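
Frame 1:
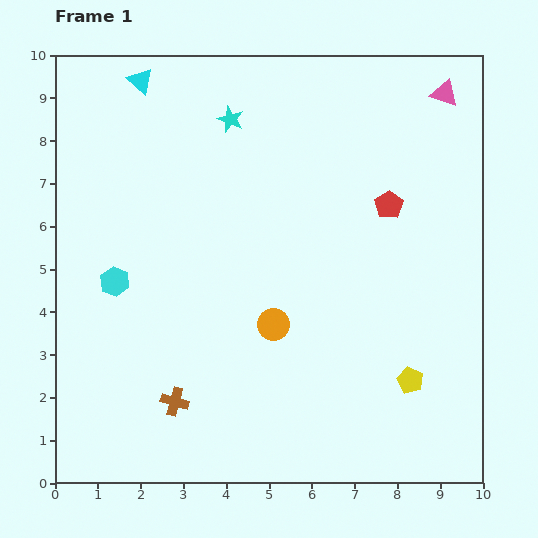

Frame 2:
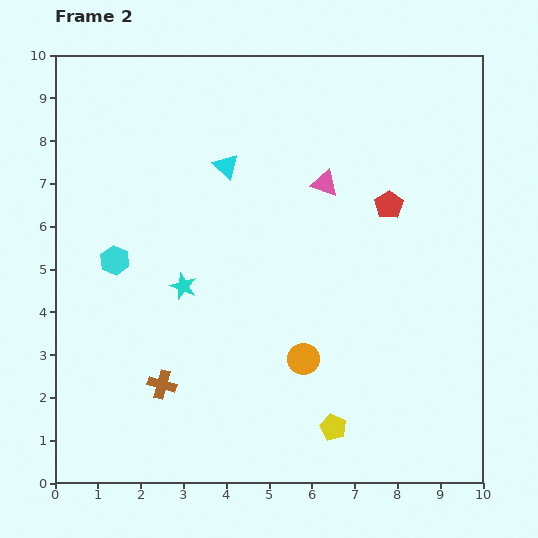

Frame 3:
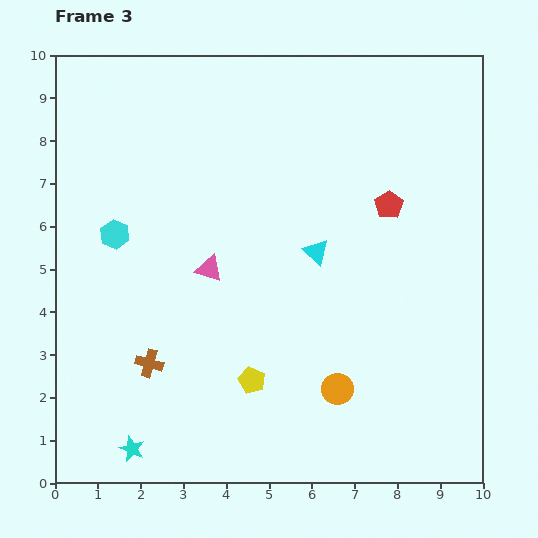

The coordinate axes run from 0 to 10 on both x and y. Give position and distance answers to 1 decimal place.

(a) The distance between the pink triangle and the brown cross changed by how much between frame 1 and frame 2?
-3.6

Distance in frame 1: 9.6. Distance in frame 2: 6.0.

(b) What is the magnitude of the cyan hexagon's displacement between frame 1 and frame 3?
1.1

The cyan hexagon moved from (1.4, 4.7) to (1.4, 5.8), a distance of √(0.0² + 1.1²) ≈ 1.1.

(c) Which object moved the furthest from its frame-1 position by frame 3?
the cyan star

(moved 8.0; next 6.9)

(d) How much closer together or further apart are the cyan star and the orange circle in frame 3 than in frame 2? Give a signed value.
+1.7

Distance in frame 2: 3.3. Distance in frame 3: 5.0.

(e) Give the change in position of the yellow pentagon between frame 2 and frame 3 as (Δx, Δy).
(-1.9, 1.1)

The yellow pentagon was at (6.5, 1.3) in frame 2 and (4.6, 2.4) in frame 3.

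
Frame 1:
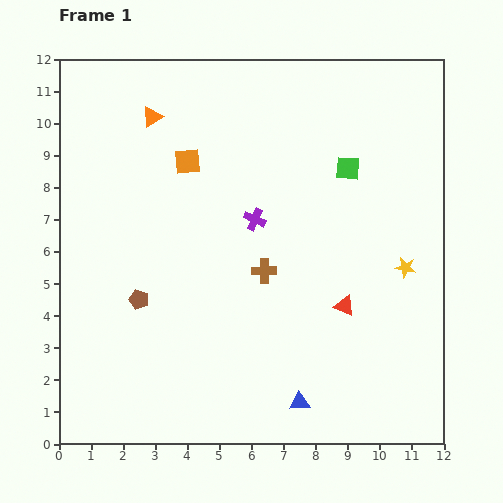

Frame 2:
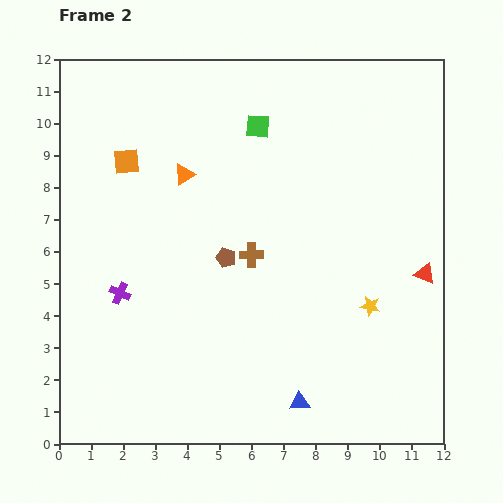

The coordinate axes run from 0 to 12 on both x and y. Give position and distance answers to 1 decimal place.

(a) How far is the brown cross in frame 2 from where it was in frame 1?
0.6

The brown cross moved from (6.4, 5.4) to (6.0, 5.9), a distance of √(0.4² + 0.5²) ≈ 0.6.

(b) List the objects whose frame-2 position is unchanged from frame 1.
the blue triangle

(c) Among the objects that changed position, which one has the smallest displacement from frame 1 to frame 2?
the brown cross

(moved 0.6)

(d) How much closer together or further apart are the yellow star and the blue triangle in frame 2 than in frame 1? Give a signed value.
-1.6

Distance in frame 1: 5.3. Distance in frame 2: 3.7.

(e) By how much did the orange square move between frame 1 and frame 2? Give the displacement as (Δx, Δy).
(-1.9, 0.0)

The orange square was at (4.0, 8.8) in frame 1 and (2.1, 8.8) in frame 2.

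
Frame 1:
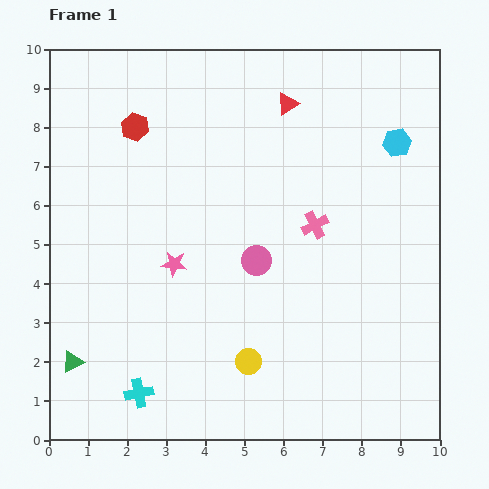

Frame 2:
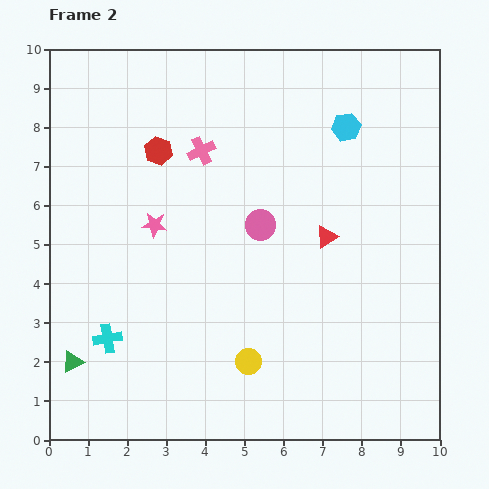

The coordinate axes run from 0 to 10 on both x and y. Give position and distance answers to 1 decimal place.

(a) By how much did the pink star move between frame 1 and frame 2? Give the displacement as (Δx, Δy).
(-0.5, 1.0)

The pink star was at (3.2, 4.5) in frame 1 and (2.7, 5.5) in frame 2.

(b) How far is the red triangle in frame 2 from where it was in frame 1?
3.5

The red triangle moved from (6.1, 8.6) to (7.1, 5.2), a distance of √(1.0² + 3.4²) ≈ 3.5.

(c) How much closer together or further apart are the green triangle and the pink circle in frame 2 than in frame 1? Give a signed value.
+0.5

Distance in frame 1: 5.4. Distance in frame 2: 5.9.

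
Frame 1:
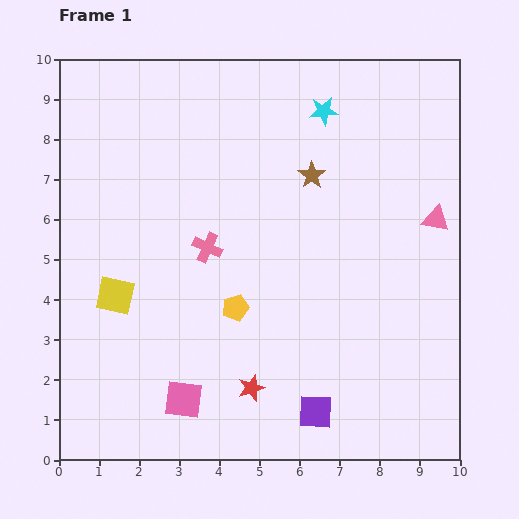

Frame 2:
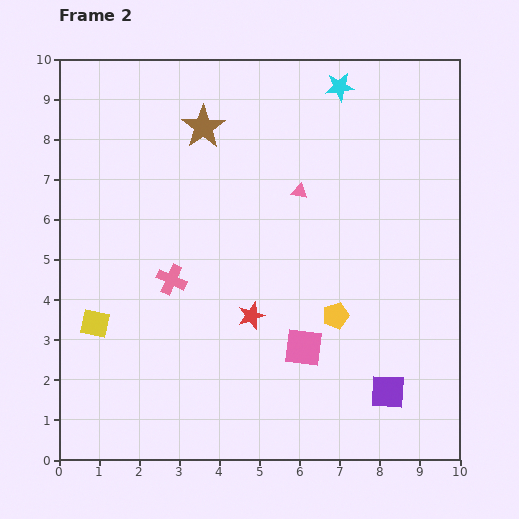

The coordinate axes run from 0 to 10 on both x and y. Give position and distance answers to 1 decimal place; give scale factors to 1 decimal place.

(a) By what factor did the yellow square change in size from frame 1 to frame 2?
0.7×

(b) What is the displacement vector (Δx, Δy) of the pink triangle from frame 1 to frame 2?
(-3.4, 0.7)

The pink triangle was at (9.4, 6.0) in frame 1 and (6.0, 6.7) in frame 2.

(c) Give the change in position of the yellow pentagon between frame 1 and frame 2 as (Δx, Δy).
(2.5, -0.2)

The yellow pentagon was at (4.4, 3.8) in frame 1 and (6.9, 3.6) in frame 2.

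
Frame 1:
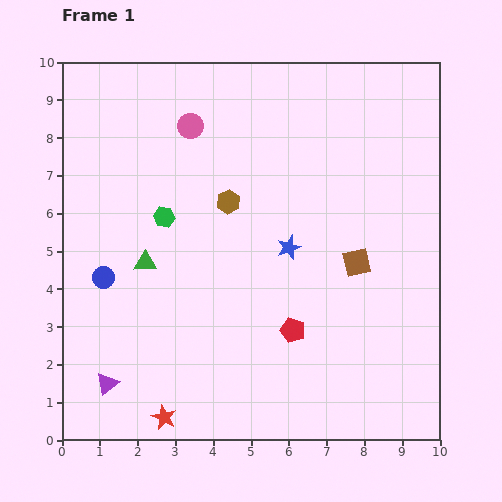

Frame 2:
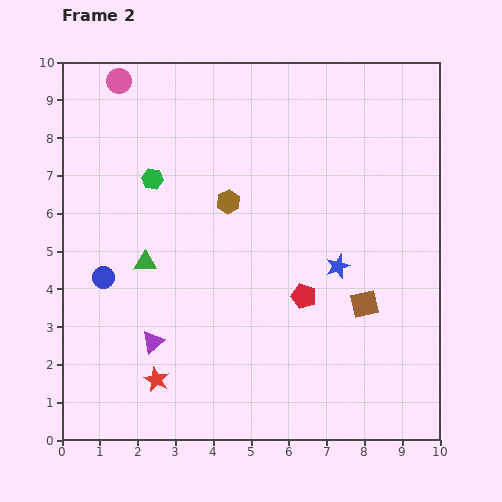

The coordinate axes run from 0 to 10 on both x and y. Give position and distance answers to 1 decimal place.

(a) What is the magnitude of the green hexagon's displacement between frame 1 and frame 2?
1.0

The green hexagon moved from (2.7, 5.9) to (2.4, 6.9), a distance of √(0.3² + 1.0²) ≈ 1.0.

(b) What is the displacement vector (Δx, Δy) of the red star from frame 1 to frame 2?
(-0.2, 1.0)

The red star was at (2.7, 0.6) in frame 1 and (2.5, 1.6) in frame 2.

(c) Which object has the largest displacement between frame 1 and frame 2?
the pink circle

(moved 2.2; next 1.6)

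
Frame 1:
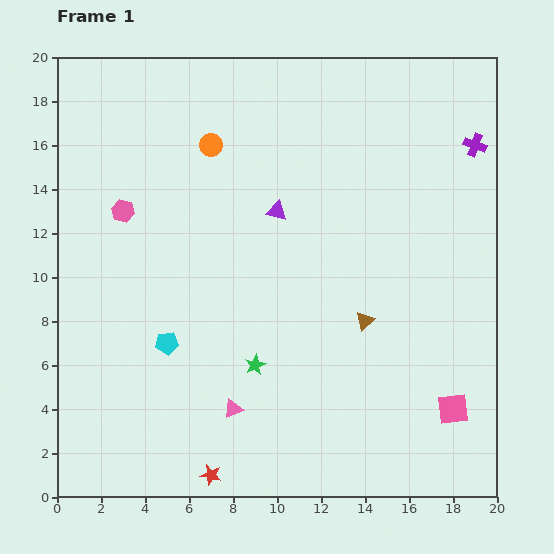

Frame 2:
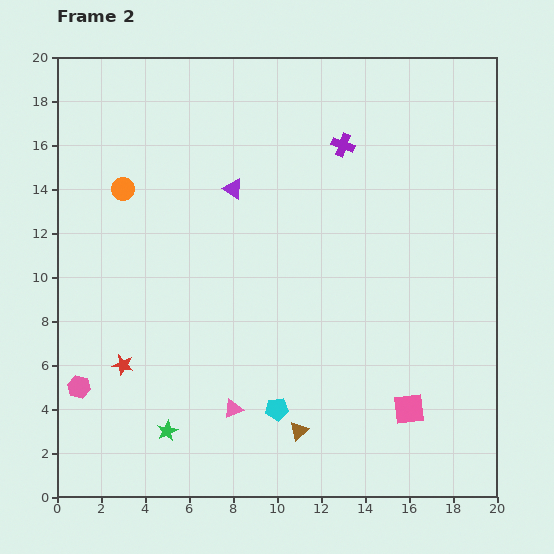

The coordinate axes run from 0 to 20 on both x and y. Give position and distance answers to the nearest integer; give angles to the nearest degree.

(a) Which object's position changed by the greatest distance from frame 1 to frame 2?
the pink hexagon

(moved 8; next 6)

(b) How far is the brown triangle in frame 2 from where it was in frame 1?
6

The brown triangle moved from (14, 8) to (11, 3), a distance of √(3² + 5²) ≈ 6.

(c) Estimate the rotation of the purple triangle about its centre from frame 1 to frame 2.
17° clockwise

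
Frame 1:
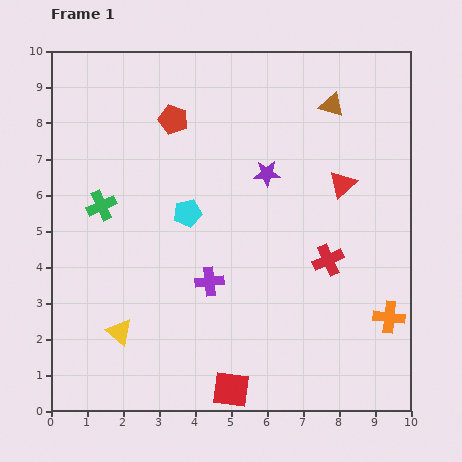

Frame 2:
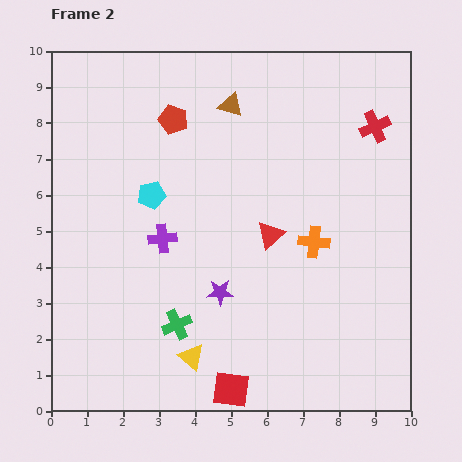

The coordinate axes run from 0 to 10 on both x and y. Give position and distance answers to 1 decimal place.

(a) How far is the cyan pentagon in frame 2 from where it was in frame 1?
1.1

The cyan pentagon moved from (3.8, 5.5) to (2.8, 6.0), a distance of √(1.0² + 0.5²) ≈ 1.1.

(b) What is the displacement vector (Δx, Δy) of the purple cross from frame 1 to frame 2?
(-1.3, 1.2)

The purple cross was at (4.4, 3.6) in frame 1 and (3.1, 4.8) in frame 2.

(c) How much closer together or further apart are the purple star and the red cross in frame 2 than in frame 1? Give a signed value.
+3.4

Distance in frame 1: 2.9. Distance in frame 2: 6.3.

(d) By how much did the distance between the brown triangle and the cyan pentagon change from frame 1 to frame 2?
-1.7

Distance in frame 1: 5.0. Distance in frame 2: 3.3.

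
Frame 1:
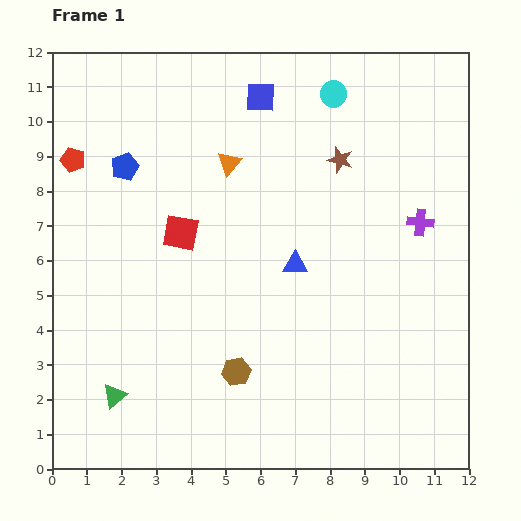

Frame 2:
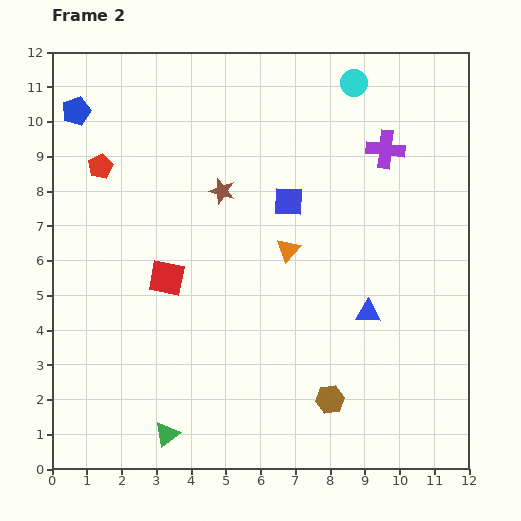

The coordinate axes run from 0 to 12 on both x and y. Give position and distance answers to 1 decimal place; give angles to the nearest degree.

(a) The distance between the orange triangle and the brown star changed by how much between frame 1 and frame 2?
-0.7

Distance in frame 1: 3.2. Distance in frame 2: 2.5.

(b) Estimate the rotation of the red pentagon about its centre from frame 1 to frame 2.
31° clockwise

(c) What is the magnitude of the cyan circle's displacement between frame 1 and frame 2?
0.7

The cyan circle moved from (8.1, 10.8) to (8.7, 11.1), a distance of √(0.6² + 0.3²) ≈ 0.7.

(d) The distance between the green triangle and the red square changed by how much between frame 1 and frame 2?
-0.6

Distance in frame 1: 5.1. Distance in frame 2: 4.5.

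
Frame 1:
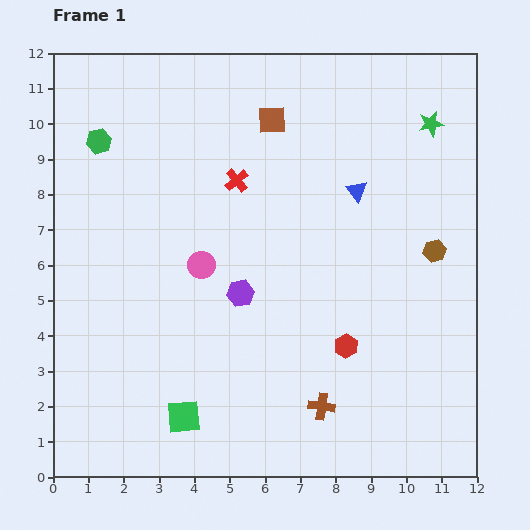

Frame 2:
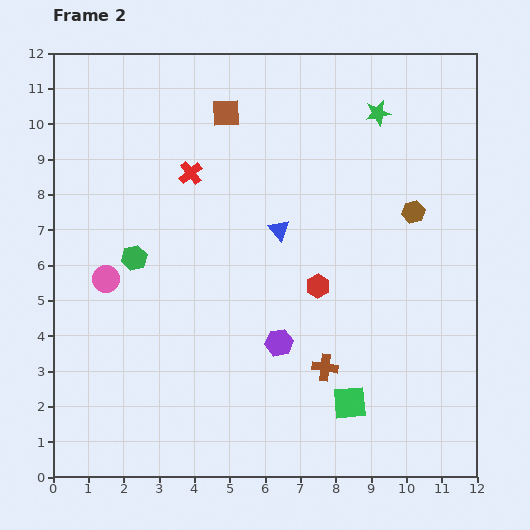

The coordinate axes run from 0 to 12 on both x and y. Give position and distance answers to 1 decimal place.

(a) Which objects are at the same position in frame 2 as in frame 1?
none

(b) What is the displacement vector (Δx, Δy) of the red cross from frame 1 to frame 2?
(-1.3, 0.2)

The red cross was at (5.2, 8.4) in frame 1 and (3.9, 8.6) in frame 2.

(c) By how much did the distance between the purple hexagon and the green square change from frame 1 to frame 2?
-1.2

Distance in frame 1: 3.8. Distance in frame 2: 2.6.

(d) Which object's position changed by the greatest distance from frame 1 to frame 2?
the green square

(moved 4.7; next 3.4)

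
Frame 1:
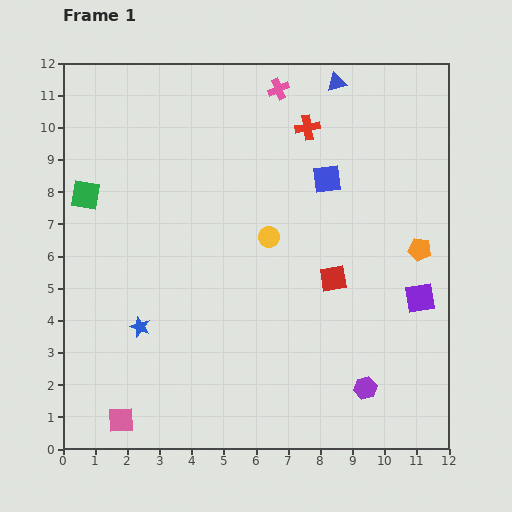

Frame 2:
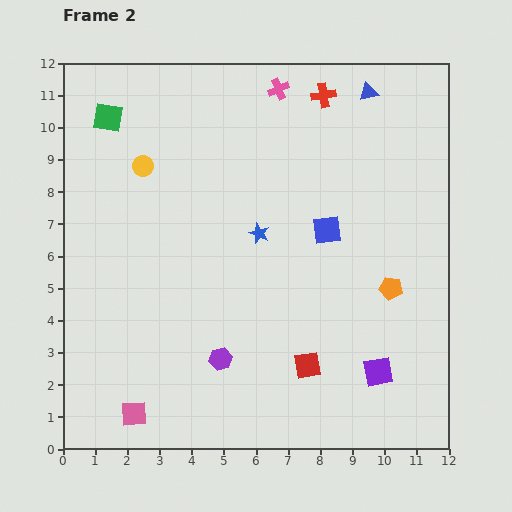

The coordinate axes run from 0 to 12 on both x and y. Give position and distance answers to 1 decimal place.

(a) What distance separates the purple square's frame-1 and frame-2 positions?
2.6

The purple square moved from (11.1, 4.7) to (9.8, 2.4), a distance of √(1.3² + 2.3²) ≈ 2.6.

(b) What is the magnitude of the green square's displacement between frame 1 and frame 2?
2.5

The green square moved from (0.7, 7.9) to (1.4, 10.3), a distance of √(0.7² + 2.4²) ≈ 2.5.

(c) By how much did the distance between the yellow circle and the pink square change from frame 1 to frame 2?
+0.4

Distance in frame 1: 7.3. Distance in frame 2: 7.7.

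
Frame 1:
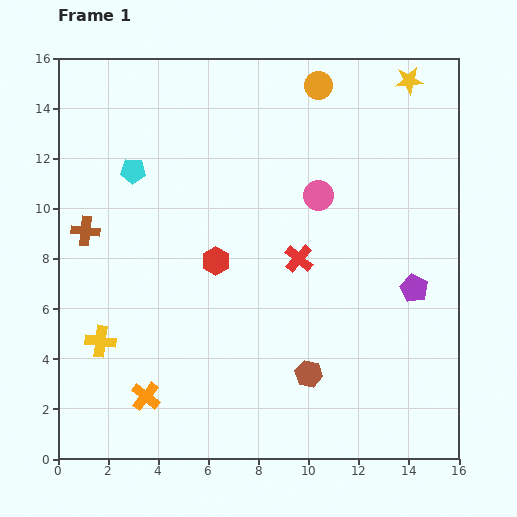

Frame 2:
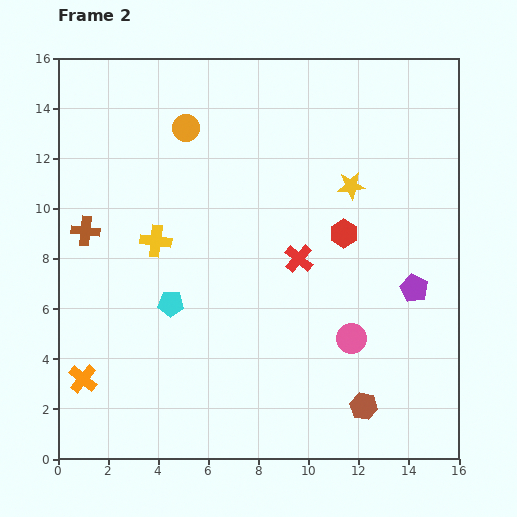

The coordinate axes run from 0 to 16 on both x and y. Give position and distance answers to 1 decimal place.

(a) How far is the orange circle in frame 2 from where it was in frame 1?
5.6

The orange circle moved from (10.4, 14.9) to (5.1, 13.2), a distance of √(5.3² + 1.7²) ≈ 5.6.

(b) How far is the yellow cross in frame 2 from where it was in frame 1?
4.6

The yellow cross moved from (1.7, 4.7) to (3.9, 8.7), a distance of √(2.2² + 4.0²) ≈ 4.6.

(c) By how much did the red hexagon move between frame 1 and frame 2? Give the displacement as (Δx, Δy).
(5.1, 1.1)

The red hexagon was at (6.3, 7.9) in frame 1 and (11.4, 9.0) in frame 2.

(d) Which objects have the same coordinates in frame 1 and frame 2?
the purple pentagon, the red cross, the brown cross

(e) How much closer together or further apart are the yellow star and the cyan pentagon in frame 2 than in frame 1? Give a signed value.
-3.0

Distance in frame 1: 11.6. Distance in frame 2: 8.6.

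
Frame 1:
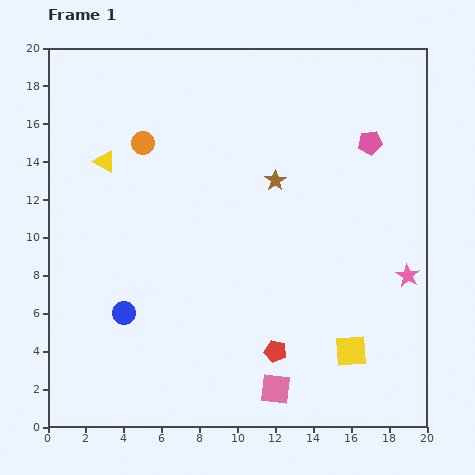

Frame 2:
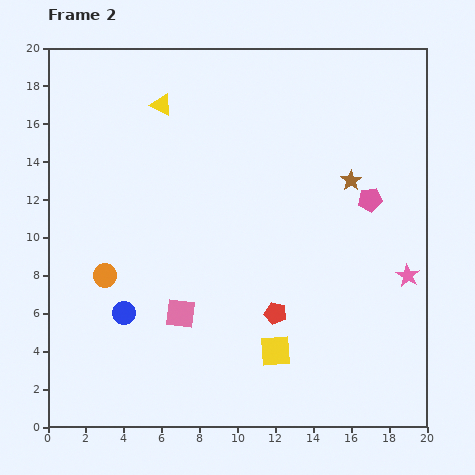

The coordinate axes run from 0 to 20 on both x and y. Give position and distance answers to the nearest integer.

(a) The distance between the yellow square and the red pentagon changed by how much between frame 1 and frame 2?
-2

Distance in frame 1: 4. Distance in frame 2: 2.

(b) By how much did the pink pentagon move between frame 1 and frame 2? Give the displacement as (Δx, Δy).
(0, -3)

The pink pentagon was at (17, 15) in frame 1 and (17, 12) in frame 2.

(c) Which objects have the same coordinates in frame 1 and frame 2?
the pink star, the blue circle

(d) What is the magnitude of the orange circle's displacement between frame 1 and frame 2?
7

The orange circle moved from (5, 15) to (3, 8), a distance of √(2² + 7²) ≈ 7.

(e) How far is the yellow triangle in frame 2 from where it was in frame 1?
4

The yellow triangle moved from (3, 14) to (6, 17), a distance of √(3² + 3²) ≈ 4.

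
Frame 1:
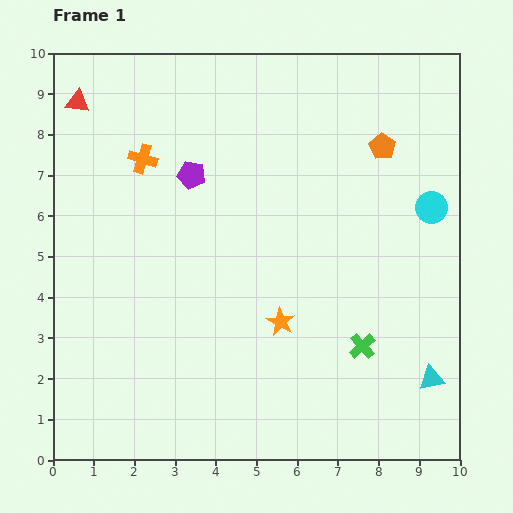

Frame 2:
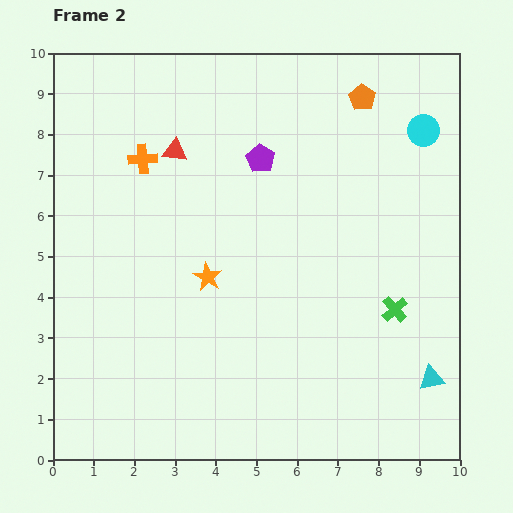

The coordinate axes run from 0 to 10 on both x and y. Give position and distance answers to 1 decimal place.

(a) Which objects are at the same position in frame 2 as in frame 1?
the orange cross, the cyan triangle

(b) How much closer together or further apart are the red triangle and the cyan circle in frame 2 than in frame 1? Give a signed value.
-3.0

Distance in frame 1: 9.1. Distance in frame 2: 6.1.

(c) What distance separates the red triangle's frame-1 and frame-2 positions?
2.7

The red triangle moved from (0.6, 8.8) to (3.0, 7.6), a distance of √(2.4² + 1.2²) ≈ 2.7.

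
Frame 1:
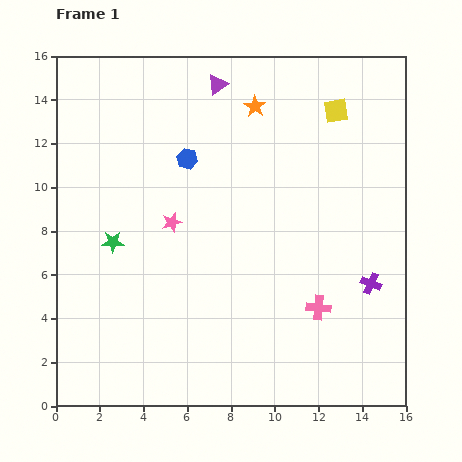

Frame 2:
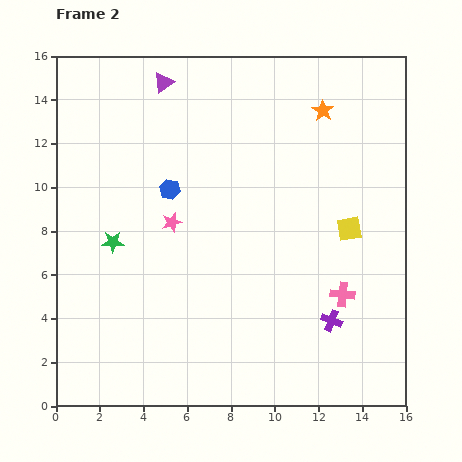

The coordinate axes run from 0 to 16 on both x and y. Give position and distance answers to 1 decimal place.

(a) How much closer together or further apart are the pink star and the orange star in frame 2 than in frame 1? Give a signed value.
+2.1

Distance in frame 1: 6.5. Distance in frame 2: 8.6.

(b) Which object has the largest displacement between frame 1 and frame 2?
the yellow square

(moved 5.4; next 3.1)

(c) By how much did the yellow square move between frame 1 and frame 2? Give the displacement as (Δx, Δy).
(0.6, -5.4)

The yellow square was at (12.8, 13.5) in frame 1 and (13.4, 8.1) in frame 2.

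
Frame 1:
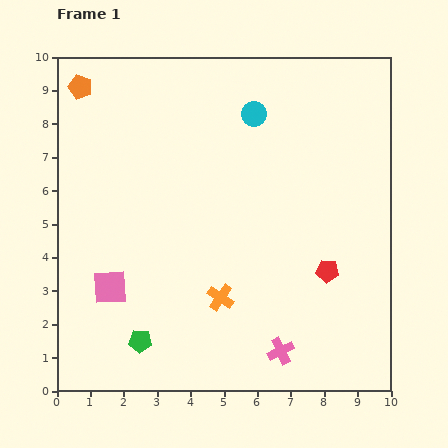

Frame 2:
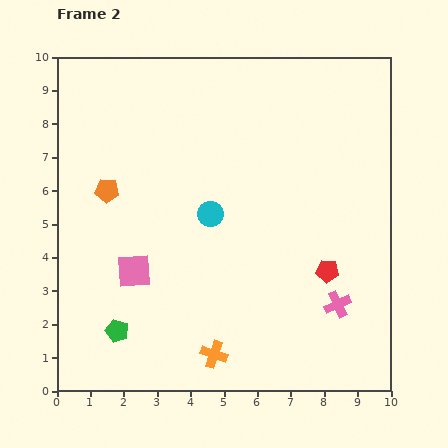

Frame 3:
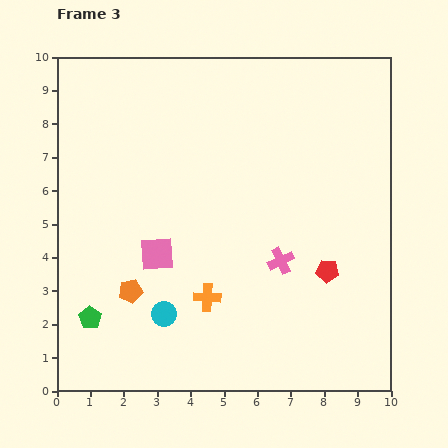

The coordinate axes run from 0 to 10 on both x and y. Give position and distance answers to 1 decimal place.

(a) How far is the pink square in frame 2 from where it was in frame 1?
0.9

The pink square moved from (1.6, 3.1) to (2.3, 3.6), a distance of √(0.7² + 0.5²) ≈ 0.9.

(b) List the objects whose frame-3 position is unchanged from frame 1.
the red pentagon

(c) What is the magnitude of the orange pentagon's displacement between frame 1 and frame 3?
6.3

The orange pentagon moved from (0.7, 9.1) to (2.2, 3.0), a distance of √(1.5² + 6.1²) ≈ 6.3.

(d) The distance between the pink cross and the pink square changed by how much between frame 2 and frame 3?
-2.5

Distance in frame 2: 6.2. Distance in frame 3: 3.7.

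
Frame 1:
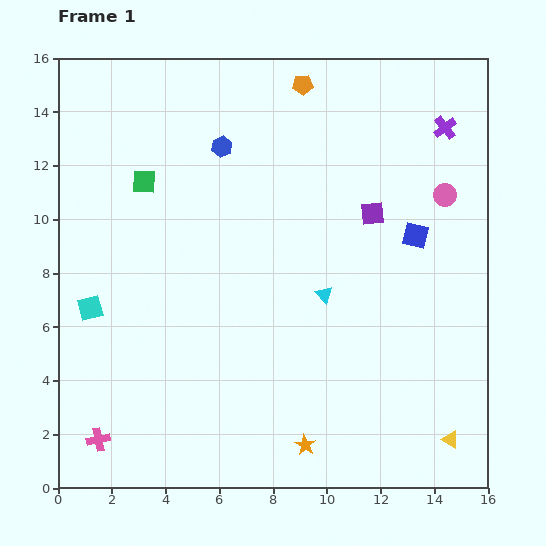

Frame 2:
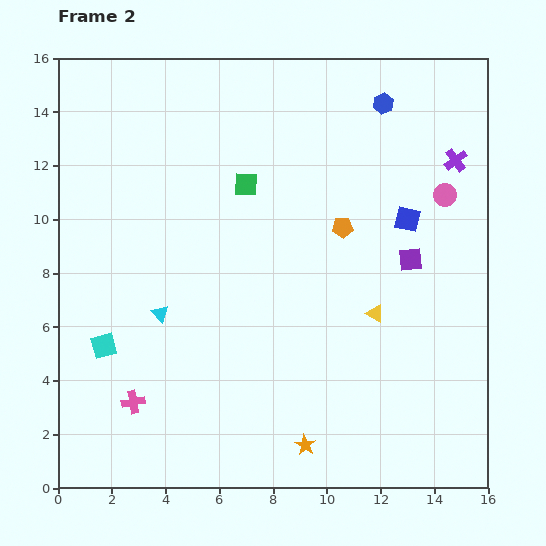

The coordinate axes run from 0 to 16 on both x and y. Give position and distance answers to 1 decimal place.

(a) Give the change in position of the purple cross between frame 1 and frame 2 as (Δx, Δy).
(0.4, -1.2)

The purple cross was at (14.4, 13.4) in frame 1 and (14.8, 12.2) in frame 2.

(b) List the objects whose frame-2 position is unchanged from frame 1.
the pink circle, the orange star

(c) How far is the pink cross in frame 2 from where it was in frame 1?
1.9

The pink cross moved from (1.5, 1.8) to (2.8, 3.2), a distance of √(1.3² + 1.4²) ≈ 1.9.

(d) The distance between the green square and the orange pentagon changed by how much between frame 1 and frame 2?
-3.0

Distance in frame 1: 6.9. Distance in frame 2: 3.9.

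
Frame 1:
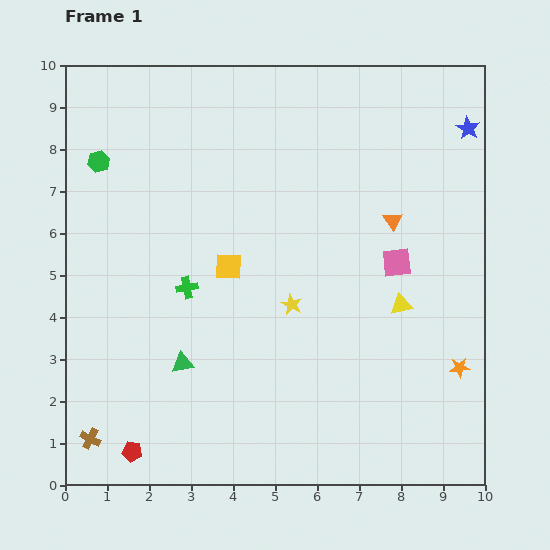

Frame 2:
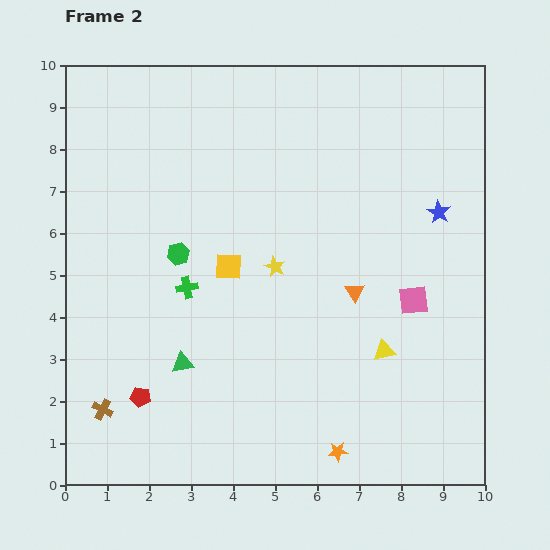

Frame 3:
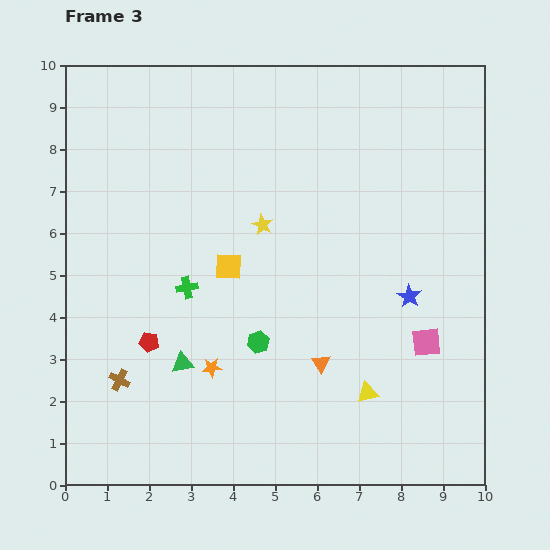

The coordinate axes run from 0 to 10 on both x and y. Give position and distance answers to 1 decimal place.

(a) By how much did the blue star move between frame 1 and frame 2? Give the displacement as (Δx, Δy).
(-0.7, -2.0)

The blue star was at (9.6, 8.5) in frame 1 and (8.9, 6.5) in frame 2.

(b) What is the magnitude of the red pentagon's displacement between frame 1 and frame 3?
2.6

The red pentagon moved from (1.6, 0.8) to (2.0, 3.4), a distance of √(0.4² + 2.6²) ≈ 2.6.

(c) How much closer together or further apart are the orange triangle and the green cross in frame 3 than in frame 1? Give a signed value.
-1.5

Distance in frame 1: 5.2. Distance in frame 3: 3.7.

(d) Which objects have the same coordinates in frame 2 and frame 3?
the yellow square, the green cross, the green triangle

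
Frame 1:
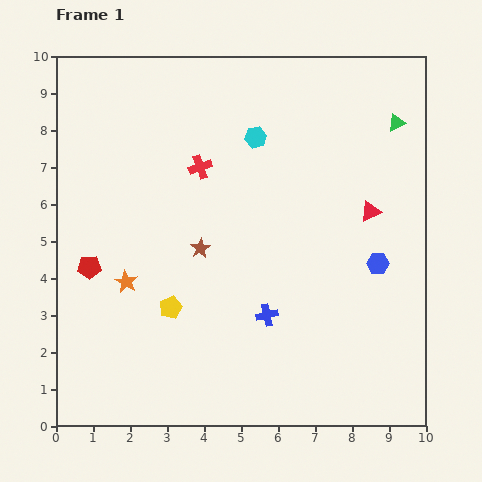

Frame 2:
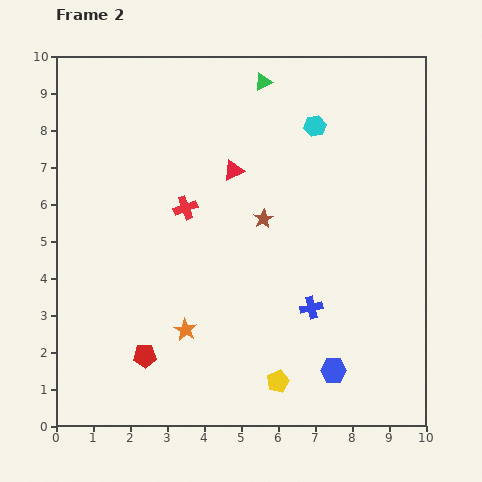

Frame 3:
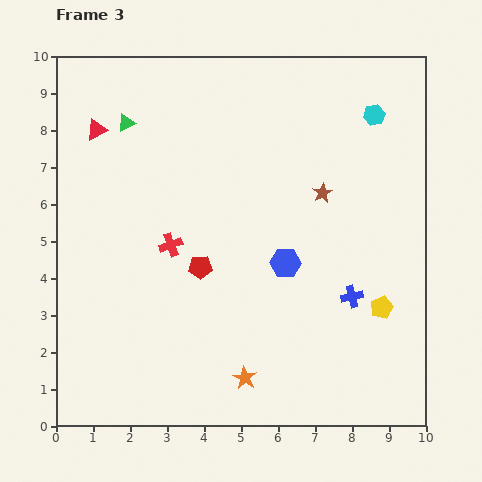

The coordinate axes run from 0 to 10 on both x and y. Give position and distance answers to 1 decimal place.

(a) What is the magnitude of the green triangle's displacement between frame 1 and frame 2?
3.8

The green triangle moved from (9.2, 8.2) to (5.6, 9.3), a distance of √(3.6² + 1.1²) ≈ 3.8.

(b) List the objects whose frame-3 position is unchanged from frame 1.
none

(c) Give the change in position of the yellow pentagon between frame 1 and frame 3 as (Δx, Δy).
(5.7, 0.0)

The yellow pentagon was at (3.1, 3.2) in frame 1 and (8.8, 3.2) in frame 3.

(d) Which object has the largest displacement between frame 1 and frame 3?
the red triangle

(moved 7.7; next 7.3)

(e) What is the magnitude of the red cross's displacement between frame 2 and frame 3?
1.1

The red cross moved from (3.5, 5.9) to (3.1, 4.9), a distance of √(0.4² + 1.0²) ≈ 1.1.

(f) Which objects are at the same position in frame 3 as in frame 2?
none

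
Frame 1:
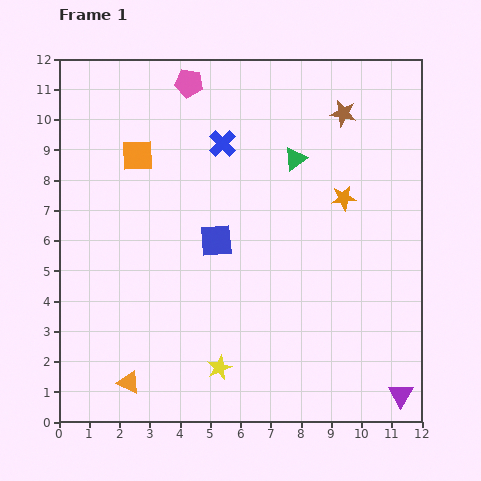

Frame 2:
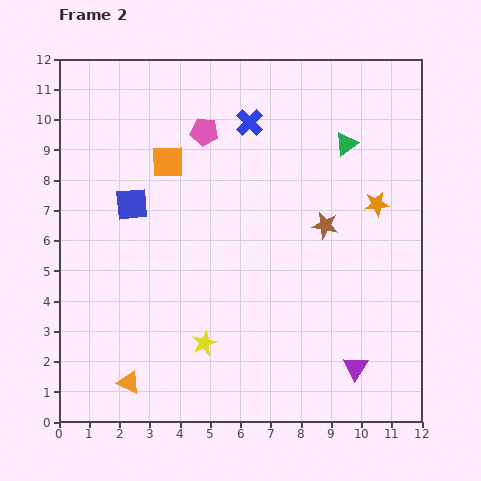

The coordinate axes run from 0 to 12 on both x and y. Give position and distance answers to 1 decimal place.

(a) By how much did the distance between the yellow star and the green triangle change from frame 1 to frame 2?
+0.8

Distance in frame 1: 7.3. Distance in frame 2: 8.1.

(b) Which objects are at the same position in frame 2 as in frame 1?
the orange triangle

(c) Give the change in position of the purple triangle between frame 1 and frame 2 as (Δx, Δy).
(-1.5, 0.9)

The purple triangle was at (11.3, 0.9) in frame 1 and (9.8, 1.8) in frame 2.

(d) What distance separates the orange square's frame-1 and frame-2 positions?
1.0

The orange square moved from (2.6, 8.8) to (3.6, 8.6), a distance of √(1.0² + 0.2²) ≈ 1.0.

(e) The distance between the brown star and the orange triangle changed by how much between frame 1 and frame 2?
-3.1

Distance in frame 1: 11.4. Distance in frame 2: 8.3.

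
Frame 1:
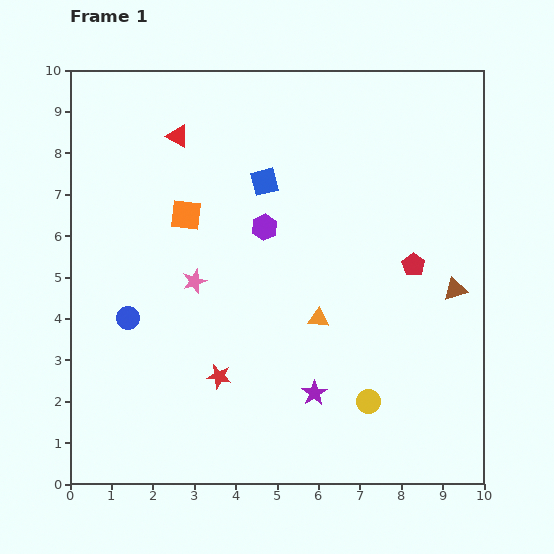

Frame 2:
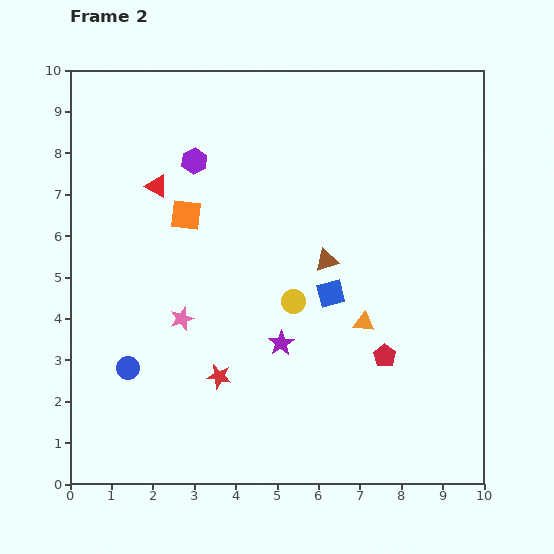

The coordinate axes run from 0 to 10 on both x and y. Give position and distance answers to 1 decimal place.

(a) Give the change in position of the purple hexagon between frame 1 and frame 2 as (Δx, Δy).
(-1.7, 1.6)

The purple hexagon was at (4.7, 6.2) in frame 1 and (3.0, 7.8) in frame 2.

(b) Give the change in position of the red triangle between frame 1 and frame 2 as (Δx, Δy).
(-0.5, -1.2)

The red triangle was at (2.6, 8.4) in frame 1 and (2.1, 7.2) in frame 2.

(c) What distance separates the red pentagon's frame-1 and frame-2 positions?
2.3

The red pentagon moved from (8.3, 5.3) to (7.6, 3.1), a distance of √(0.7² + 2.2²) ≈ 2.3.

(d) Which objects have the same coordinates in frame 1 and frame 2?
the red star, the orange square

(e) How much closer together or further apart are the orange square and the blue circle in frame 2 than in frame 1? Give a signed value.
+1.1

Distance in frame 1: 2.9. Distance in frame 2: 4.0.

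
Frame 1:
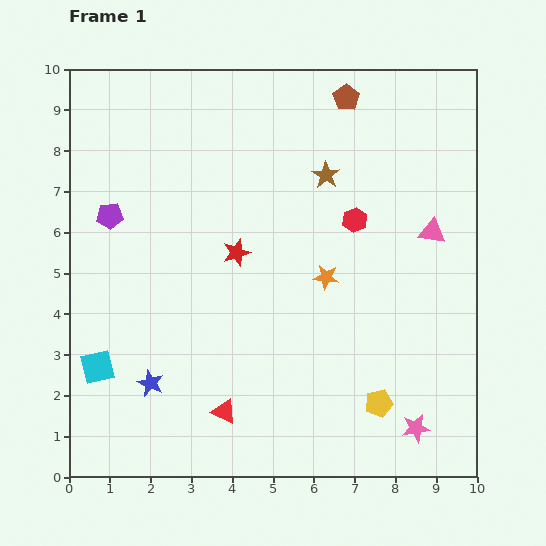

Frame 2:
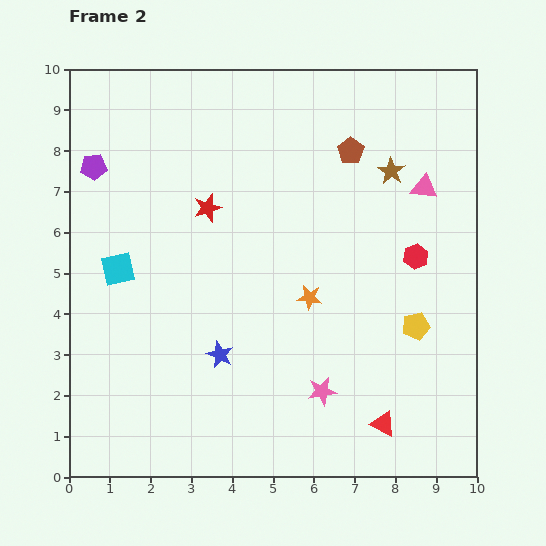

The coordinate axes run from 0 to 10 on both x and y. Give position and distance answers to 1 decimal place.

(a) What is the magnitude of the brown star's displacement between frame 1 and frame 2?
1.6

The brown star moved from (6.3, 7.4) to (7.9, 7.5), a distance of √(1.6² + 0.1²) ≈ 1.6.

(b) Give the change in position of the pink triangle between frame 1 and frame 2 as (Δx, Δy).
(-0.2, 1.1)

The pink triangle was at (8.9, 6.0) in frame 1 and (8.7, 7.1) in frame 2.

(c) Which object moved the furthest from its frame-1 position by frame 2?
the red triangle

(moved 3.9; next 2.5)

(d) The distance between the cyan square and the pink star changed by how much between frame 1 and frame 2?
-2.1

Distance in frame 1: 7.9. Distance in frame 2: 5.8.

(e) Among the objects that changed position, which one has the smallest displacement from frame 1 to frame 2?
the orange star

(moved 0.6)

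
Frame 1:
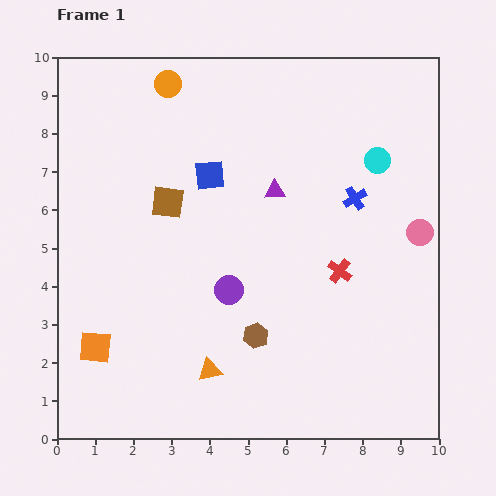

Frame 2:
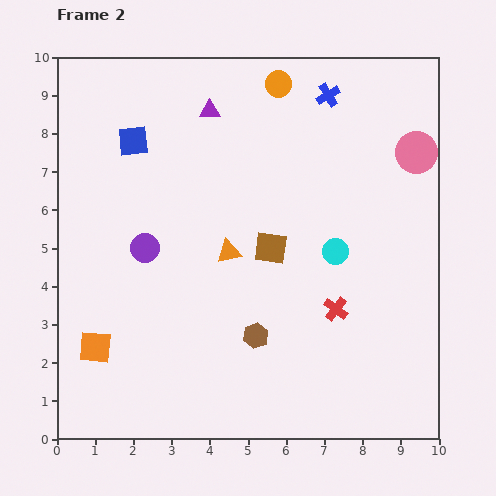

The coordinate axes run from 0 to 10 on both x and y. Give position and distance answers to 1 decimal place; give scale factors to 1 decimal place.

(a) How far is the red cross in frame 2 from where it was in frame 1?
1.0

The red cross moved from (7.4, 4.4) to (7.3, 3.4), a distance of √(0.1² + 1.0²) ≈ 1.0.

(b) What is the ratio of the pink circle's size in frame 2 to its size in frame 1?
1.6×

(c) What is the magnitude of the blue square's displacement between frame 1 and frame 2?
2.2

The blue square moved from (4.0, 6.9) to (2.0, 7.8), a distance of √(2.0² + 0.9²) ≈ 2.2.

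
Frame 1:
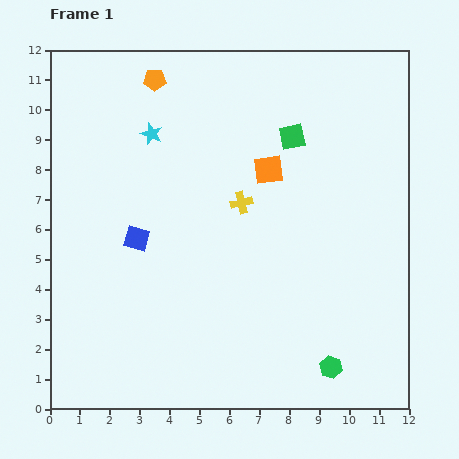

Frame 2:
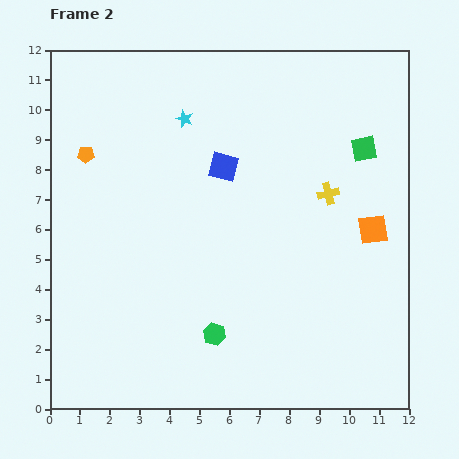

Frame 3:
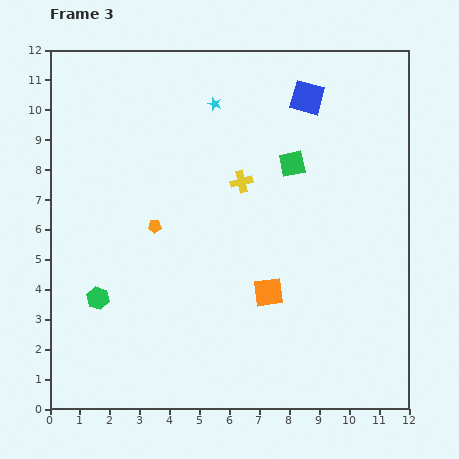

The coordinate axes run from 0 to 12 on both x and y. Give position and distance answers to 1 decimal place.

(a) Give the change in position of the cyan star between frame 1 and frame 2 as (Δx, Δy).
(1.1, 0.5)

The cyan star was at (3.4, 9.2) in frame 1 and (4.5, 9.7) in frame 2.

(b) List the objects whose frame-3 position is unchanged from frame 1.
none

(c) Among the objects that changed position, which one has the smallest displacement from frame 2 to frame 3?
the cyan star

(moved 1.1)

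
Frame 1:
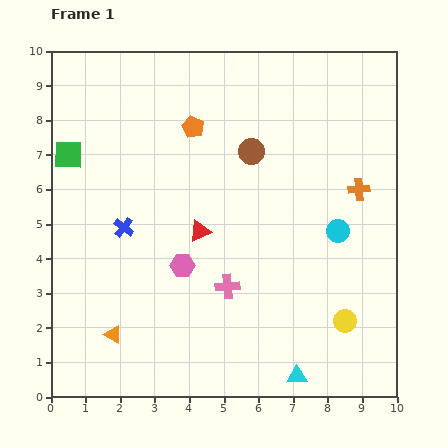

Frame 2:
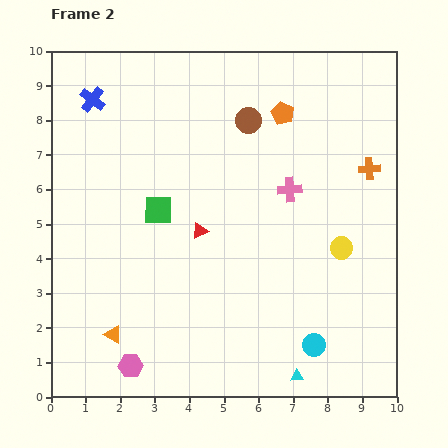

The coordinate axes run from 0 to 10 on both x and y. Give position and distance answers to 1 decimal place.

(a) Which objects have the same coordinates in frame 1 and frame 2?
the orange triangle, the red triangle, the cyan triangle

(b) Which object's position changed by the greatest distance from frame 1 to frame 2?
the blue cross

(moved 3.8; next 3.4)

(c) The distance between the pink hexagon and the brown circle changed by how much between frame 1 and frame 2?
+4.0

Distance in frame 1: 3.9. Distance in frame 2: 7.9.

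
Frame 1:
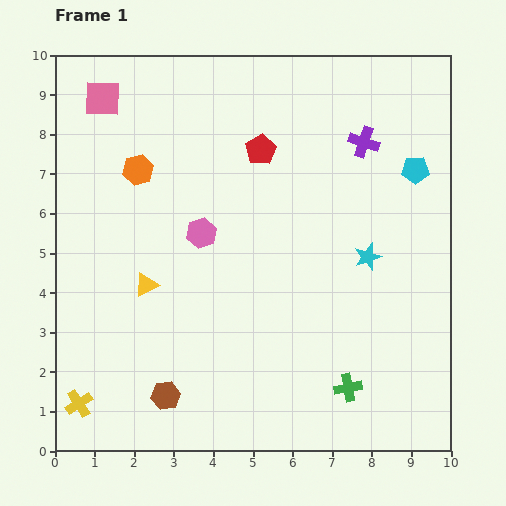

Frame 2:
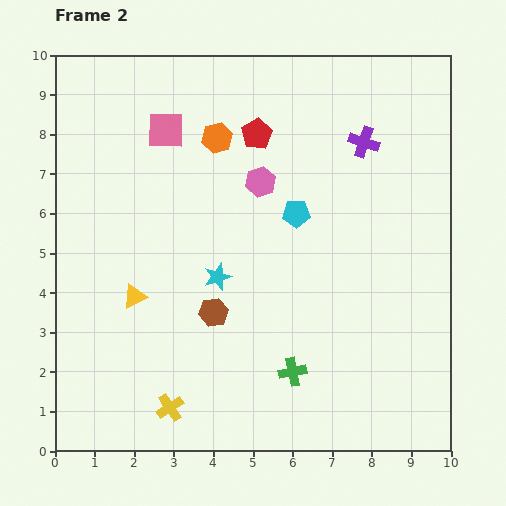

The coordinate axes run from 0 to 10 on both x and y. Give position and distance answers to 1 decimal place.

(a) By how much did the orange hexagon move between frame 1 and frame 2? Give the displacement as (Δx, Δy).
(2.0, 0.8)

The orange hexagon was at (2.1, 7.1) in frame 1 and (4.1, 7.9) in frame 2.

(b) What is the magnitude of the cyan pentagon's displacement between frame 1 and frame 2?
3.2

The cyan pentagon moved from (9.1, 7.1) to (6.1, 6.0), a distance of √(3.0² + 1.1²) ≈ 3.2.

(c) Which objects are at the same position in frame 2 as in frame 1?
the purple cross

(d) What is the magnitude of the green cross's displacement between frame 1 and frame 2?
1.5

The green cross moved from (7.4, 1.6) to (6.0, 2.0), a distance of √(1.4² + 0.4²) ≈ 1.5.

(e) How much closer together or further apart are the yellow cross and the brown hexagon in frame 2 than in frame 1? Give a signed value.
+0.4

Distance in frame 1: 2.2. Distance in frame 2: 2.6.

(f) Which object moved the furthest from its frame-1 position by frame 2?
the cyan star

(moved 3.8; next 3.2)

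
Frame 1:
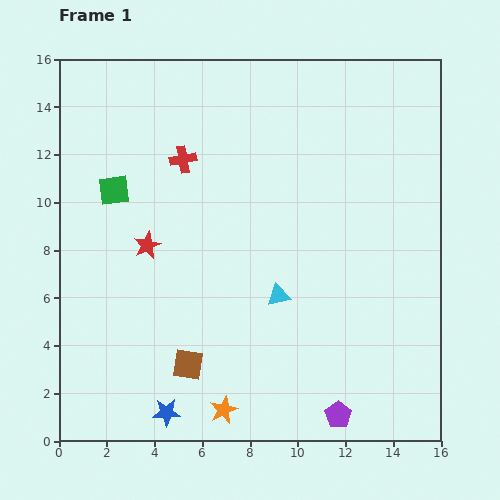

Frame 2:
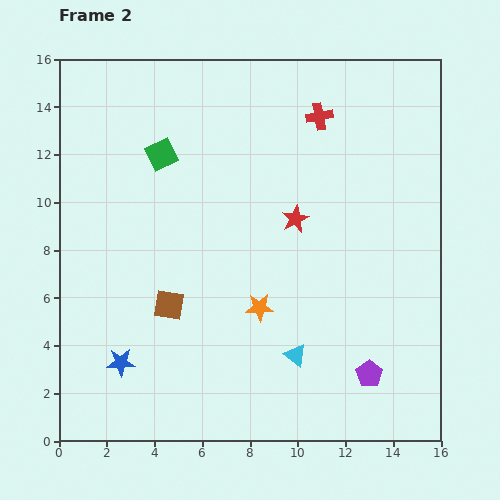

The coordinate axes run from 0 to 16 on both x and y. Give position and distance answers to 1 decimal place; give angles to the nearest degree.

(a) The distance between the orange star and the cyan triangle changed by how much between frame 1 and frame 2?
-2.8

Distance in frame 1: 5.3. Distance in frame 2: 2.5.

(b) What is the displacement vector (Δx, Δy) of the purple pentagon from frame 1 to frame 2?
(1.3, 1.7)

The purple pentagon was at (11.7, 1.1) in frame 1 and (13.0, 2.8) in frame 2.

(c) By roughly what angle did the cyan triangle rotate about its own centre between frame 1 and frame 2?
51° clockwise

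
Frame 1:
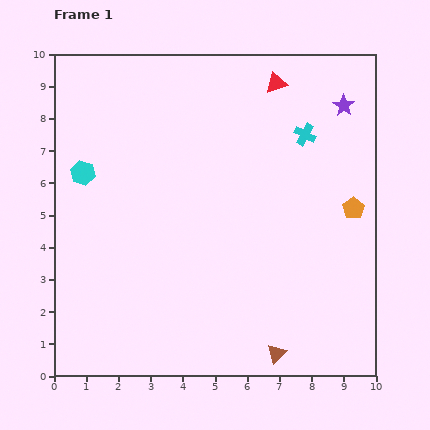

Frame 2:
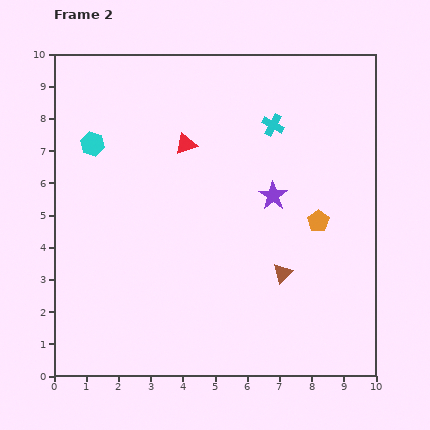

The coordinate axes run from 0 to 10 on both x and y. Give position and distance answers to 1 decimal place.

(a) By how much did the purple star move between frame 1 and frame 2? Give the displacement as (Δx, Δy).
(-2.2, -2.8)

The purple star was at (9.0, 8.4) in frame 1 and (6.8, 5.6) in frame 2.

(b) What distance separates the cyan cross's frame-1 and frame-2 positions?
1.0

The cyan cross moved from (7.8, 7.5) to (6.8, 7.8), a distance of √(1.0² + 0.3²) ≈ 1.0.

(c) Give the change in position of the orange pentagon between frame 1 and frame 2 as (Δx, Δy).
(-1.1, -0.4)

The orange pentagon was at (9.3, 5.2) in frame 1 and (8.2, 4.8) in frame 2.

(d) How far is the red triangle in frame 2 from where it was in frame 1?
3.4

The red triangle moved from (6.9, 9.1) to (4.1, 7.2), a distance of √(2.8² + 1.9²) ≈ 3.4.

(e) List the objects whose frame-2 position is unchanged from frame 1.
none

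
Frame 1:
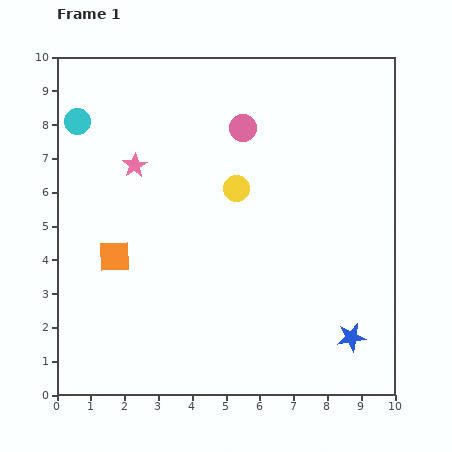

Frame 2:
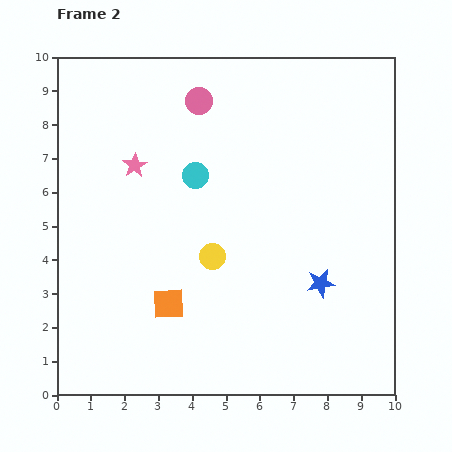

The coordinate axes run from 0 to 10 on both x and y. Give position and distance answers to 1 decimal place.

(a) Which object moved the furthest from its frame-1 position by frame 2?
the cyan circle

(moved 3.8; next 2.1)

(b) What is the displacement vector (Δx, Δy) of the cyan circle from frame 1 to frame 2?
(3.5, -1.6)

The cyan circle was at (0.6, 8.1) in frame 1 and (4.1, 6.5) in frame 2.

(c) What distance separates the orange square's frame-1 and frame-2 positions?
2.1

The orange square moved from (1.7, 4.1) to (3.3, 2.7), a distance of √(1.6² + 1.4²) ≈ 2.1.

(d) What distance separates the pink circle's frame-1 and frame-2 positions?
1.5

The pink circle moved from (5.5, 7.9) to (4.2, 8.7), a distance of √(1.3² + 0.8²) ≈ 1.5.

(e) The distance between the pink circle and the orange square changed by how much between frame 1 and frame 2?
+0.7

Distance in frame 1: 5.4. Distance in frame 2: 6.1.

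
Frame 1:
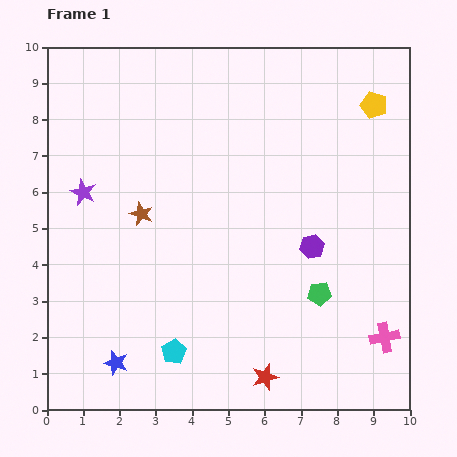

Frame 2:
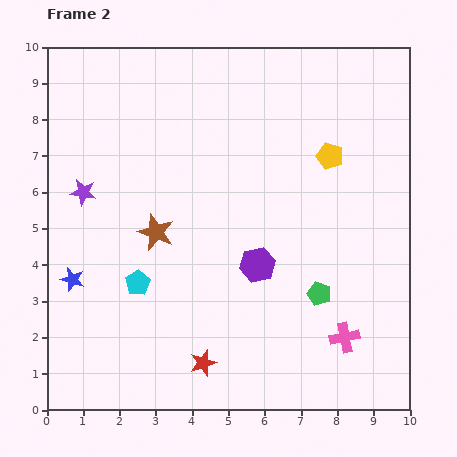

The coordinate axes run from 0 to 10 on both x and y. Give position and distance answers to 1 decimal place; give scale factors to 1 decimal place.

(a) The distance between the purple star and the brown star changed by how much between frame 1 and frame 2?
+0.6

Distance in frame 1: 1.7. Distance in frame 2: 2.3.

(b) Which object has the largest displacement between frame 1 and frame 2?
the blue star

(moved 2.6; next 2.1)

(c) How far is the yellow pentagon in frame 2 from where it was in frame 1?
1.8

The yellow pentagon moved from (9.0, 8.4) to (7.8, 7.0), a distance of √(1.2² + 1.4²) ≈ 1.8.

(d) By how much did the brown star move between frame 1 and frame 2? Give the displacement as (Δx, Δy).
(0.4, -0.5)

The brown star was at (2.6, 5.4) in frame 1 and (3.0, 4.9) in frame 2.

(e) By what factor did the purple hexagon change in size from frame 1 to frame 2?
1.5×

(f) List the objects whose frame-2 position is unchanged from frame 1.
the green pentagon, the purple star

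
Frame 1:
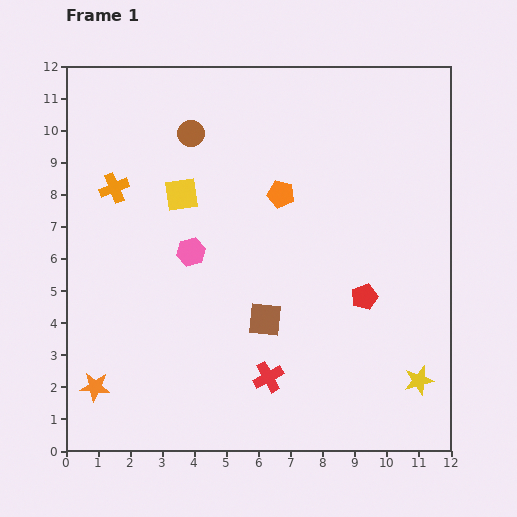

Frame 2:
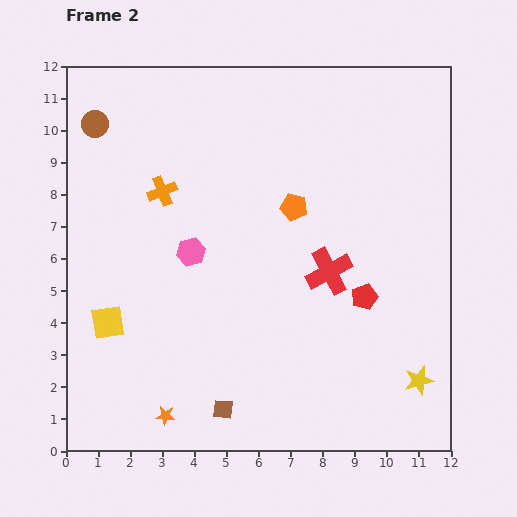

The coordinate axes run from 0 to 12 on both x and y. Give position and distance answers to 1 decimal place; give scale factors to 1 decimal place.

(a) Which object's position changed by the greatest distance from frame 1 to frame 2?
the yellow square

(moved 4.6; next 3.8)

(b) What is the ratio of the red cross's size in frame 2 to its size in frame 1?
1.5×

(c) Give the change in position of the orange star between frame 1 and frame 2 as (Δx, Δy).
(2.2, -0.9)

The orange star was at (0.9, 2.0) in frame 1 and (3.1, 1.1) in frame 2.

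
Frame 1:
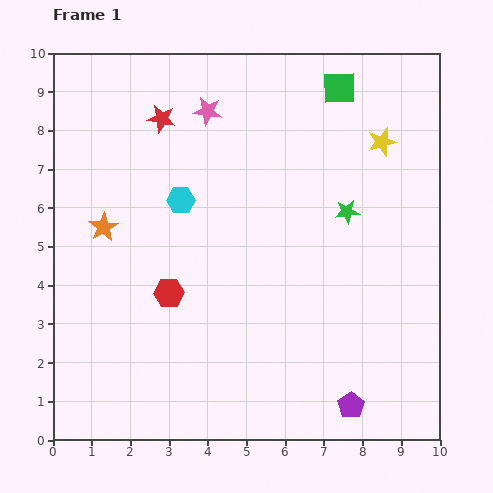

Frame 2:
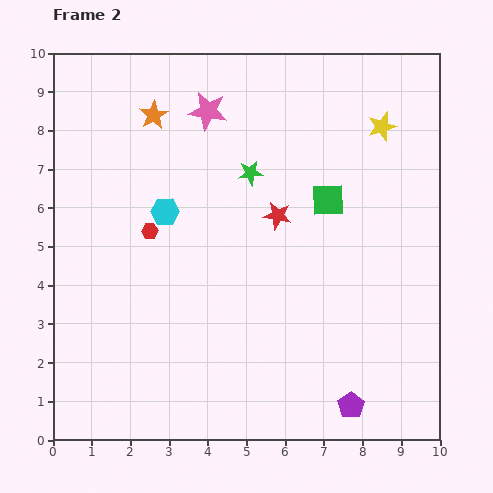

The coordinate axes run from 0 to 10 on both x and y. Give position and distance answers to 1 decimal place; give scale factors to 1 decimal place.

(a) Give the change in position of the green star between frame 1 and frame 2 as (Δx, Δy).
(-2.5, 1.0)

The green star was at (7.6, 5.9) in frame 1 and (5.1, 6.9) in frame 2.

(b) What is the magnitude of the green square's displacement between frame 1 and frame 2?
2.9

The green square moved from (7.4, 9.1) to (7.1, 6.2), a distance of √(0.3² + 2.9²) ≈ 2.9.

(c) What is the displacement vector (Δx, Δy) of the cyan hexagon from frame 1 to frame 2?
(-0.4, -0.3)

The cyan hexagon was at (3.3, 6.2) in frame 1 and (2.9, 5.9) in frame 2.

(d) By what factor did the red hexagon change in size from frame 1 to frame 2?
0.6×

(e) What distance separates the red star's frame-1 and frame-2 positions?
3.9

The red star moved from (2.8, 8.3) to (5.8, 5.8), a distance of √(3.0² + 2.5²) ≈ 3.9.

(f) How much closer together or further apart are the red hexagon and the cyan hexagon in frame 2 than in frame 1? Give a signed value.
-1.8

Distance in frame 1: 2.4. Distance in frame 2: 0.6.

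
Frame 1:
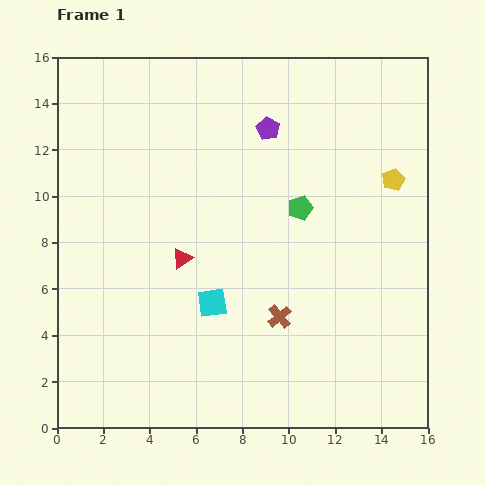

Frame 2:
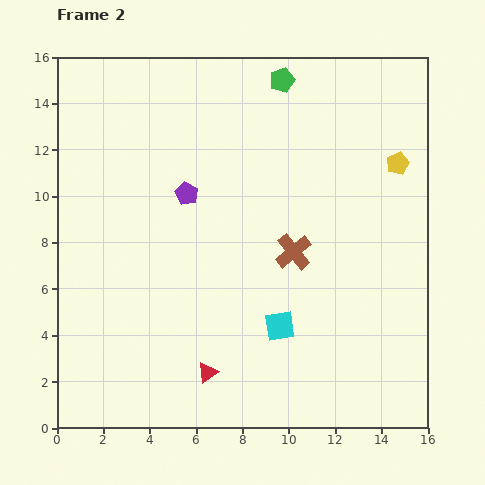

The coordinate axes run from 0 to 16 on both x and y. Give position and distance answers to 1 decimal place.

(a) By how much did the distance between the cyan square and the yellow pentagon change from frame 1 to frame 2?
-0.7

Distance in frame 1: 9.4. Distance in frame 2: 8.7.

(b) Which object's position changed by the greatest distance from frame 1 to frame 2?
the green pentagon

(moved 5.6; next 5.0)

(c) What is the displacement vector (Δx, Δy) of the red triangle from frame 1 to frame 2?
(1.1, -4.9)

The red triangle was at (5.4, 7.3) in frame 1 and (6.5, 2.4) in frame 2.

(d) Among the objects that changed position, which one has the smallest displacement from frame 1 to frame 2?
the yellow pentagon

(moved 0.7)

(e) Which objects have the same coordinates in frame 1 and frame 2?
none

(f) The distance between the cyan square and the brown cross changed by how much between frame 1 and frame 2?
+0.3

Distance in frame 1: 3.0. Distance in frame 2: 3.3.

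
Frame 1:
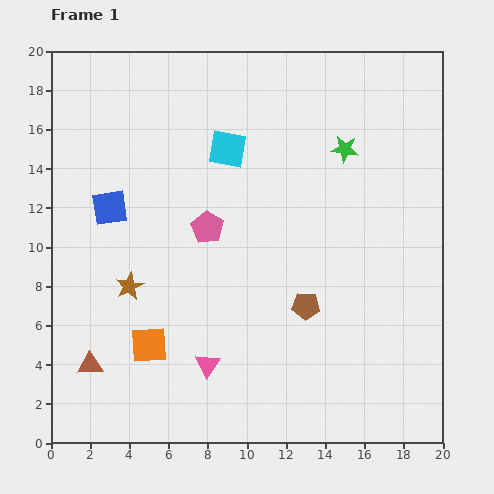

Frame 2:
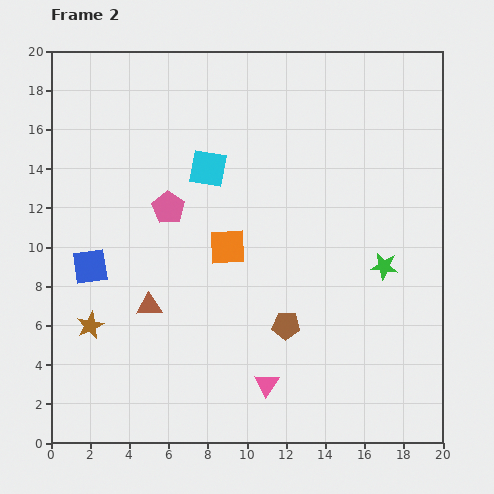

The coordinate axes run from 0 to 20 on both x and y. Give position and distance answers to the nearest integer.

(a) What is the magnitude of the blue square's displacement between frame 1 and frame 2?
3

The blue square moved from (3, 12) to (2, 9), a distance of √(1² + 3²) ≈ 3.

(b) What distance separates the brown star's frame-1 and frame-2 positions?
3

The brown star moved from (4, 8) to (2, 6), a distance of √(2² + 2²) ≈ 3.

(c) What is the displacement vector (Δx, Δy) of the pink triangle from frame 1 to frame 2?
(3, -1)

The pink triangle was at (8, 4) in frame 1 and (11, 3) in frame 2.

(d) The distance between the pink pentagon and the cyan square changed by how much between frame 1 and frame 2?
-1

Distance in frame 1: 4. Distance in frame 2: 3.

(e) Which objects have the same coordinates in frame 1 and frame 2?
none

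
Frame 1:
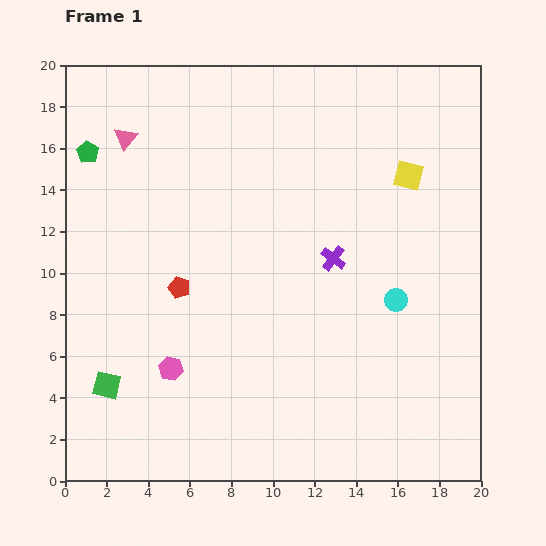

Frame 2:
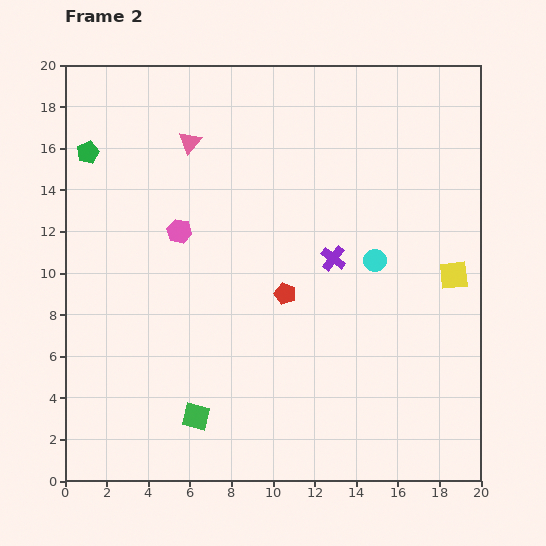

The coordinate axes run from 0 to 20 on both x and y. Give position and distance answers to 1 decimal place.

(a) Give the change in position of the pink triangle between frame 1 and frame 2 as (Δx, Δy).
(3.1, -0.2)

The pink triangle was at (2.9, 16.5) in frame 1 and (6.0, 16.3) in frame 2.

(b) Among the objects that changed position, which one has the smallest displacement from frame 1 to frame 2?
the cyan circle

(moved 2.1)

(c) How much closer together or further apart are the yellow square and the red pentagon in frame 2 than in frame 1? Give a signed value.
-4.2

Distance in frame 1: 12.3. Distance in frame 2: 8.1.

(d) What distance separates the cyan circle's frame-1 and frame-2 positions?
2.1

The cyan circle moved from (15.9, 8.7) to (14.9, 10.6), a distance of √(1.0² + 1.9²) ≈ 2.1.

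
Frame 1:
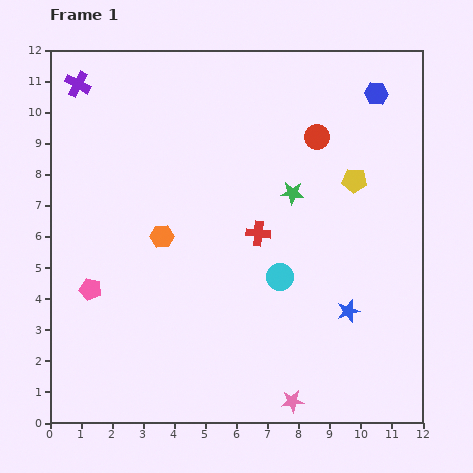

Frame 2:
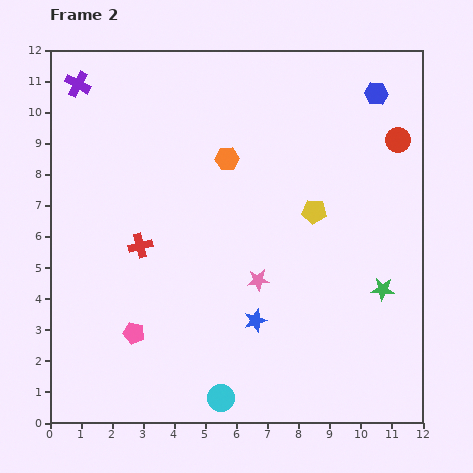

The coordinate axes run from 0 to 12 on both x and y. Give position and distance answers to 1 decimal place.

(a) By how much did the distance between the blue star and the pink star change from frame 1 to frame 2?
-2.1

Distance in frame 1: 3.4. Distance in frame 2: 1.3.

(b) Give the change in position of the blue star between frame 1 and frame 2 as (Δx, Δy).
(-3.0, -0.3)

The blue star was at (9.6, 3.6) in frame 1 and (6.6, 3.3) in frame 2.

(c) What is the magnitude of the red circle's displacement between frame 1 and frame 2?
2.6

The red circle moved from (8.6, 9.2) to (11.2, 9.1), a distance of √(2.6² + 0.1²) ≈ 2.6.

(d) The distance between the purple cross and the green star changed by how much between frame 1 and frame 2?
+4.1

Distance in frame 1: 7.7. Distance in frame 2: 11.8.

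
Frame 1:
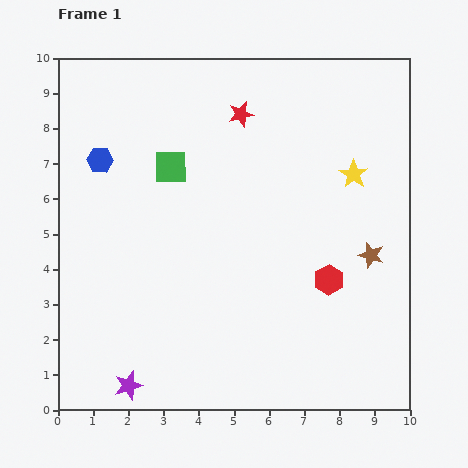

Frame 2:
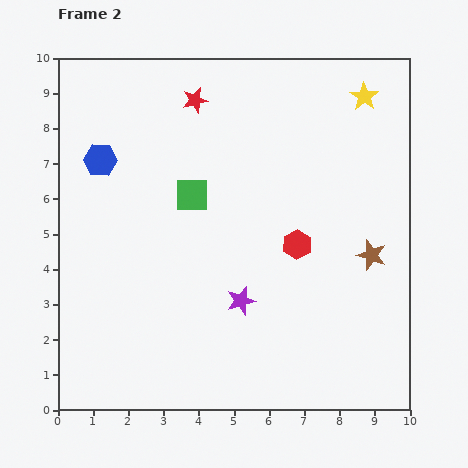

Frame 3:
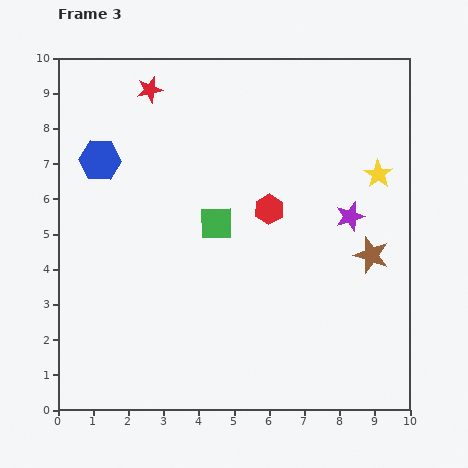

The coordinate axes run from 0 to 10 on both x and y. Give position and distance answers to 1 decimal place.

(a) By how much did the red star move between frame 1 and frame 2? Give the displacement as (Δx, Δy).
(-1.3, 0.4)

The red star was at (5.2, 8.4) in frame 1 and (3.9, 8.8) in frame 2.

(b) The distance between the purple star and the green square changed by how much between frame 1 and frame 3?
-2.5

Distance in frame 1: 6.3. Distance in frame 3: 3.8.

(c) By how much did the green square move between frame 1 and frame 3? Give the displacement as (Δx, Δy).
(1.3, -1.6)

The green square was at (3.2, 6.9) in frame 1 and (4.5, 5.3) in frame 3.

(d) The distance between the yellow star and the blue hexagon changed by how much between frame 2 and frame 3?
+0.2

Distance in frame 2: 7.7. Distance in frame 3: 7.9.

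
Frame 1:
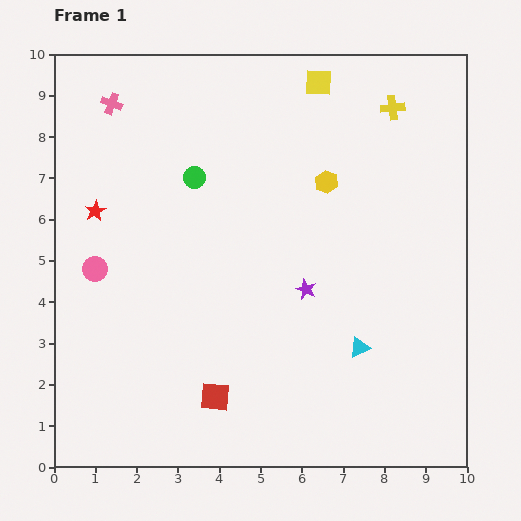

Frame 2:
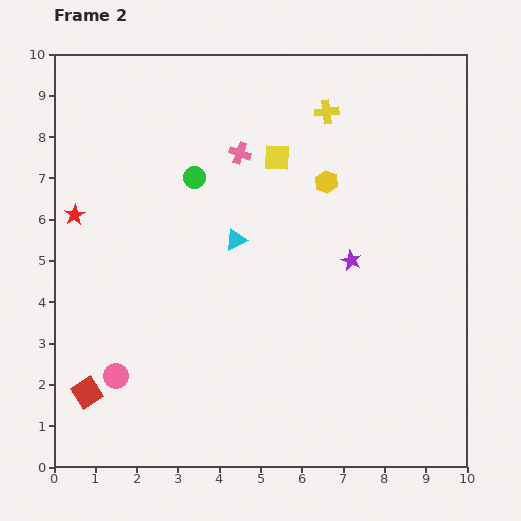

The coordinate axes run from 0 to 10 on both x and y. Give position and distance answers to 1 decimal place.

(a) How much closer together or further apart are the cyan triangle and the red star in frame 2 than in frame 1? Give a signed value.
-3.3

Distance in frame 1: 7.2. Distance in frame 2: 3.9.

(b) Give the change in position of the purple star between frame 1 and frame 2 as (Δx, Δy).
(1.1, 0.7)

The purple star was at (6.1, 4.3) in frame 1 and (7.2, 5.0) in frame 2.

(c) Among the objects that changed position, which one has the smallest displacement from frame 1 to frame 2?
the red star

(moved 0.5)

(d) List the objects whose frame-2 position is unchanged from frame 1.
the green circle, the yellow hexagon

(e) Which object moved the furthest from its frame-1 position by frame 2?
the cyan triangle

(moved 4.0; next 3.3)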